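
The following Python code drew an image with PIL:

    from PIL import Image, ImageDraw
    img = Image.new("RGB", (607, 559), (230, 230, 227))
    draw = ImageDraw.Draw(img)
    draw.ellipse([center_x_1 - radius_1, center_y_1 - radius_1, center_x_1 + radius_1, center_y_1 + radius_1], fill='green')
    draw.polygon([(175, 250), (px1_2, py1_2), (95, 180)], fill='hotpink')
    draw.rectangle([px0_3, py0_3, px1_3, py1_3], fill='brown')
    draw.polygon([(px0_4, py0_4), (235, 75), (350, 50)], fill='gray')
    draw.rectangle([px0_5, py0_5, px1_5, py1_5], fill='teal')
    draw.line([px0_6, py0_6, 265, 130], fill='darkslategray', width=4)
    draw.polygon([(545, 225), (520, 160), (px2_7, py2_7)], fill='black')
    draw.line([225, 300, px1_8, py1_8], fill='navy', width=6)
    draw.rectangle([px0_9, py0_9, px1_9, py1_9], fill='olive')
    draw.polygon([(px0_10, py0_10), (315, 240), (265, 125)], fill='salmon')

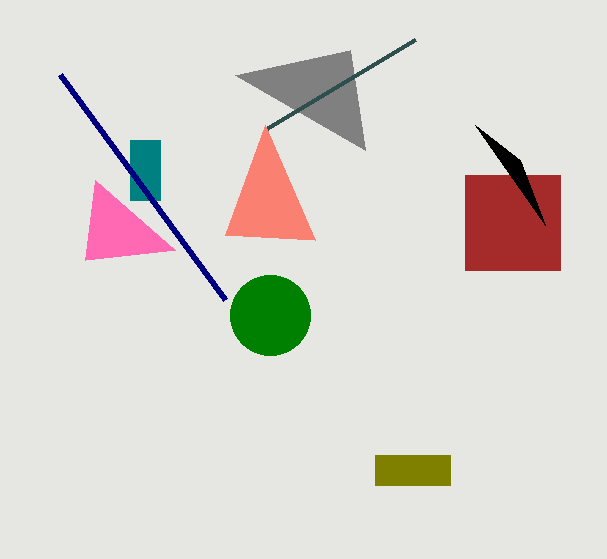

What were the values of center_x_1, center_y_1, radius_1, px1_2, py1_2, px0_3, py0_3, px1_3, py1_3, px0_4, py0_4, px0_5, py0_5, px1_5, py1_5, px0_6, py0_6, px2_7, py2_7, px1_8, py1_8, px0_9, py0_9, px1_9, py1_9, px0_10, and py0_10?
center_x_1 = 270; center_y_1 = 315; radius_1 = 40; px1_2 = 85; py1_2 = 260; px0_3 = 465; py0_3 = 175; px1_3 = 560; py1_3 = 270; px0_4 = 365; py0_4 = 150; px0_5 = 130; py0_5 = 140; px1_5 = 160; py1_5 = 200; px0_6 = 415; py0_6 = 40; px2_7 = 475; py2_7 = 125; px1_8 = 60; py1_8 = 75; px0_9 = 375; py0_9 = 455; px1_9 = 450; py1_9 = 485; px0_10 = 225; py0_10 = 235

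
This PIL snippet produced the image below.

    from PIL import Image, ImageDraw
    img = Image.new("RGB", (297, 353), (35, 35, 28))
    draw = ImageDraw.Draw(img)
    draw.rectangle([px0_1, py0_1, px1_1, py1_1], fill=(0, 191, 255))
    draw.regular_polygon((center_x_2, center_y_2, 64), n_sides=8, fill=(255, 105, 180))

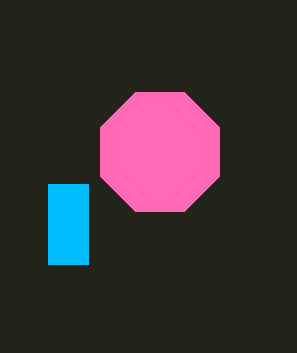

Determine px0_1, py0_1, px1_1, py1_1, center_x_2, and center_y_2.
px0_1 = 48; py0_1 = 184; px1_1 = 88; py1_1 = 264; center_x_2 = 160; center_y_2 = 152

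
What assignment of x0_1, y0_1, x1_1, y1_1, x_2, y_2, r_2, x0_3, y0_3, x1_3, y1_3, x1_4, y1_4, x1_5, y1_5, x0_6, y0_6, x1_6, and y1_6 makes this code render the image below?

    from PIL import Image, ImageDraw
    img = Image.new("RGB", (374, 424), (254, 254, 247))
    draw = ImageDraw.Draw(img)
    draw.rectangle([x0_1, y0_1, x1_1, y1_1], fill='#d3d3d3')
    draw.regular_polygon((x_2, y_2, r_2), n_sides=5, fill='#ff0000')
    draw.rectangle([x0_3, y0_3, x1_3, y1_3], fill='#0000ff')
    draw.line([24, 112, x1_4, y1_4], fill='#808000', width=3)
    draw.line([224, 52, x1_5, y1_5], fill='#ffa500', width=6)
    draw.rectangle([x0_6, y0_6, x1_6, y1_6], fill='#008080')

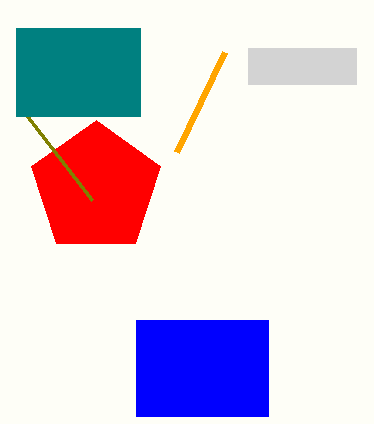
x0_1 = 248
y0_1 = 48
x1_1 = 356
y1_1 = 84
x_2 = 96
y_2 = 188
r_2 = 68
x0_3 = 136
y0_3 = 320
x1_3 = 268
y1_3 = 416
x1_4 = 92
y1_4 = 200
x1_5 = 176
y1_5 = 152
x0_6 = 16
y0_6 = 28
x1_6 = 140
y1_6 = 116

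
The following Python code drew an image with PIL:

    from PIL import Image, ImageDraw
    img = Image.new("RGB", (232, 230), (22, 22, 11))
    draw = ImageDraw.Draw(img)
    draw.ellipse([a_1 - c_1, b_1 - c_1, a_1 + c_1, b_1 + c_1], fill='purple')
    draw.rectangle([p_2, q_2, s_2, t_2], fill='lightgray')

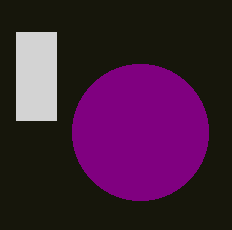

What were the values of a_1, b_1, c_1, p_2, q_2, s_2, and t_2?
a_1 = 140; b_1 = 132; c_1 = 68; p_2 = 16; q_2 = 32; s_2 = 56; t_2 = 120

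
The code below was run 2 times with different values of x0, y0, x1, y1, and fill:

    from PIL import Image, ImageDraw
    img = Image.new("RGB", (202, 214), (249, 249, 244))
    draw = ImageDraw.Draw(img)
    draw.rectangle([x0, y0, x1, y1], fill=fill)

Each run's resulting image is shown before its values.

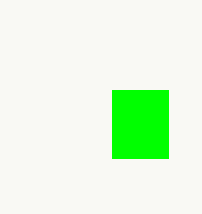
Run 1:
x0 = 112, y0 = 90, x1 = 168, y1 = 158, fill = 'lime'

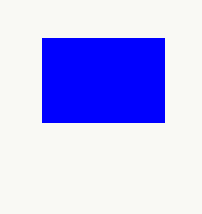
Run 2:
x0 = 42
y0 = 38
x1 = 164
y1 = 122
fill = 'blue'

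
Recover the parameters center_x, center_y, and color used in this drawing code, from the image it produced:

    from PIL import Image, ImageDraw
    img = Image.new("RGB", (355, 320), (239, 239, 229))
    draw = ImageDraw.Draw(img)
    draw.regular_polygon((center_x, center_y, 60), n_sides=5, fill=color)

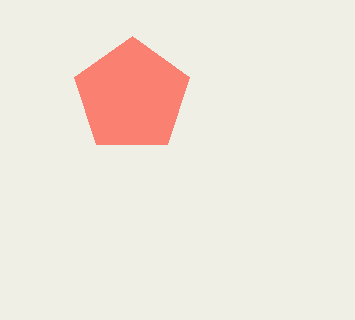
center_x = 132; center_y = 96; color = 'salmon'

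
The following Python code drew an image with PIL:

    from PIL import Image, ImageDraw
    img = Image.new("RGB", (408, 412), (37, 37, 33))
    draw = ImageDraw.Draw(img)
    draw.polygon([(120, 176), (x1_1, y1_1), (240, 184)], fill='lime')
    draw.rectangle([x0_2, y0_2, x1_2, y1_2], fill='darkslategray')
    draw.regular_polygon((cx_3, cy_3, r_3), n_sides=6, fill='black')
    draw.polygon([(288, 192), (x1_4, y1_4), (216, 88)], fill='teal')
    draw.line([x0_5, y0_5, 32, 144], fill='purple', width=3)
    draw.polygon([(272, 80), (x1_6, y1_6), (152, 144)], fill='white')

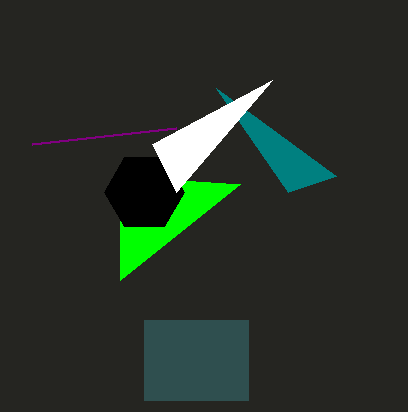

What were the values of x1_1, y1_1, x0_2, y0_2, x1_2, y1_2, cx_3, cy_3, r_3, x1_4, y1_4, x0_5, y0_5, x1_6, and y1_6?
x1_1 = 120; y1_1 = 280; x0_2 = 144; y0_2 = 320; x1_2 = 248; y1_2 = 400; cx_3 = 144; cy_3 = 192; r_3 = 40; x1_4 = 336; y1_4 = 176; x0_5 = 176; y0_5 = 128; x1_6 = 176; y1_6 = 192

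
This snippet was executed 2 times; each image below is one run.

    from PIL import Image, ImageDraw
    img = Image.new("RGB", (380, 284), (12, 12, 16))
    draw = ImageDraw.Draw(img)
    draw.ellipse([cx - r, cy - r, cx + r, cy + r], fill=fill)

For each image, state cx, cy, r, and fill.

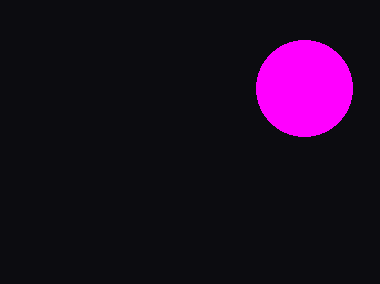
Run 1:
cx = 304; cy = 88; r = 48; fill = 'magenta'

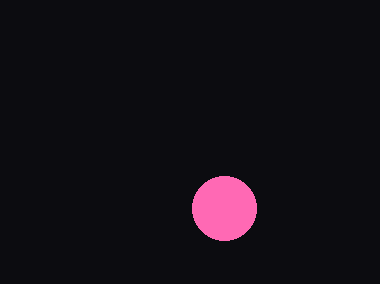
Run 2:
cx = 224
cy = 208
r = 32
fill = 'hotpink'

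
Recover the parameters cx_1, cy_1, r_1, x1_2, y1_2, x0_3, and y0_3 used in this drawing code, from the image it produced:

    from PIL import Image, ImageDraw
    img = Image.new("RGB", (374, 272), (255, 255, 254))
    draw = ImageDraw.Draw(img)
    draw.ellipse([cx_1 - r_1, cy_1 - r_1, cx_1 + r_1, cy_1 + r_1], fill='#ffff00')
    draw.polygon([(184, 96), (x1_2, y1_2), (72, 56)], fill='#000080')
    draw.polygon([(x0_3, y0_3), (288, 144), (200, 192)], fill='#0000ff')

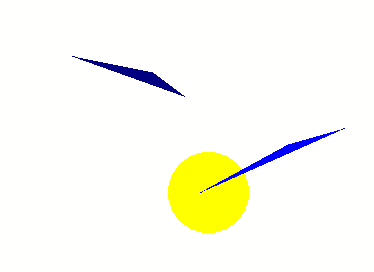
cx_1 = 208, cy_1 = 192, r_1 = 40, x1_2 = 152, y1_2 = 72, x0_3 = 344, y0_3 = 128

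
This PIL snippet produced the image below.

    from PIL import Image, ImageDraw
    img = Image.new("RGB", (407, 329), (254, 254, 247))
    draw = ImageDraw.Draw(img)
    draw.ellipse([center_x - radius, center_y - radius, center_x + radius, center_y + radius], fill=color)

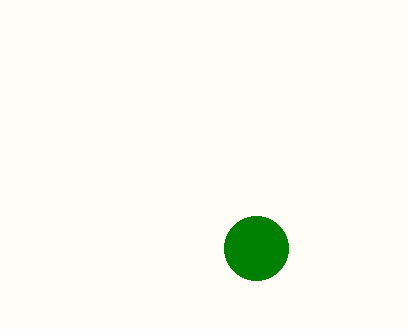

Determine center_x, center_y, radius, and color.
center_x = 256; center_y = 248; radius = 32; color = 'green'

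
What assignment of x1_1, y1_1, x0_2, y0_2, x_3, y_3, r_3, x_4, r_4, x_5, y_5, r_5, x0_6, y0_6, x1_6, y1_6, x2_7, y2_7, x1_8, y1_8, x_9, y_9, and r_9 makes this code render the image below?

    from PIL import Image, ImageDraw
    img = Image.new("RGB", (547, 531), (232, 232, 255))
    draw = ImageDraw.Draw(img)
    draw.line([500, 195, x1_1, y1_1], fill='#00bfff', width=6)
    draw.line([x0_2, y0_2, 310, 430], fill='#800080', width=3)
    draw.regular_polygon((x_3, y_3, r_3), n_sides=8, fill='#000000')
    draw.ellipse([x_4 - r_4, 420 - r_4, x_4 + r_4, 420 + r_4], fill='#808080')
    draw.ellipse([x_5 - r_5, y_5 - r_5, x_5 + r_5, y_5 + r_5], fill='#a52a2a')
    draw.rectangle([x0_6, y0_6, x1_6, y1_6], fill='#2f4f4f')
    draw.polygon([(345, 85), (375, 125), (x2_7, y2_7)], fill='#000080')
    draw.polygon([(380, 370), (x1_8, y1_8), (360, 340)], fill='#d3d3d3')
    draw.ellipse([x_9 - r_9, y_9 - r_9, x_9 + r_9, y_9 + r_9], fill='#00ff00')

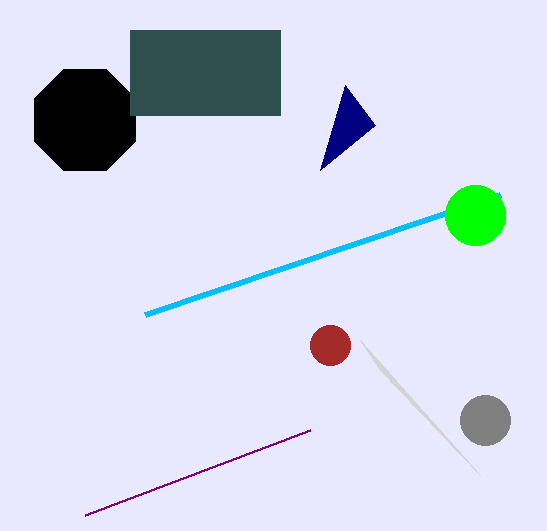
x1_1 = 145; y1_1 = 315; x0_2 = 85; y0_2 = 515; x_3 = 85; y_3 = 120; r_3 = 55; x_4 = 485; r_4 = 25; x_5 = 330; y_5 = 345; r_5 = 20; x0_6 = 130; y0_6 = 30; x1_6 = 280; y1_6 = 115; x2_7 = 320; y2_7 = 170; x1_8 = 480; y1_8 = 475; x_9 = 475; y_9 = 215; r_9 = 30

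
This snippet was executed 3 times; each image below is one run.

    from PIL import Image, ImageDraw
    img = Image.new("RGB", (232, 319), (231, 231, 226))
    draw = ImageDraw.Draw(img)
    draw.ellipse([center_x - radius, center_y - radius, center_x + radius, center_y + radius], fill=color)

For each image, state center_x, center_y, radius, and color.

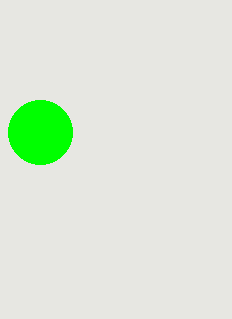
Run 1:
center_x = 40; center_y = 132; radius = 32; color = 'lime'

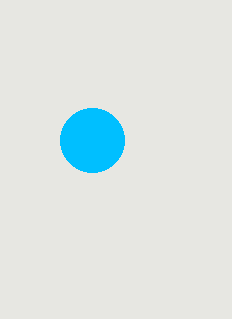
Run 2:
center_x = 92, center_y = 140, radius = 32, color = 'deepskyblue'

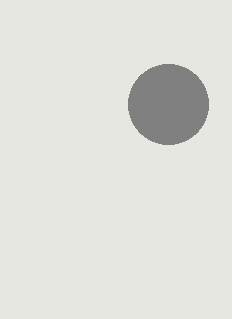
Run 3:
center_x = 168, center_y = 104, radius = 40, color = 'gray'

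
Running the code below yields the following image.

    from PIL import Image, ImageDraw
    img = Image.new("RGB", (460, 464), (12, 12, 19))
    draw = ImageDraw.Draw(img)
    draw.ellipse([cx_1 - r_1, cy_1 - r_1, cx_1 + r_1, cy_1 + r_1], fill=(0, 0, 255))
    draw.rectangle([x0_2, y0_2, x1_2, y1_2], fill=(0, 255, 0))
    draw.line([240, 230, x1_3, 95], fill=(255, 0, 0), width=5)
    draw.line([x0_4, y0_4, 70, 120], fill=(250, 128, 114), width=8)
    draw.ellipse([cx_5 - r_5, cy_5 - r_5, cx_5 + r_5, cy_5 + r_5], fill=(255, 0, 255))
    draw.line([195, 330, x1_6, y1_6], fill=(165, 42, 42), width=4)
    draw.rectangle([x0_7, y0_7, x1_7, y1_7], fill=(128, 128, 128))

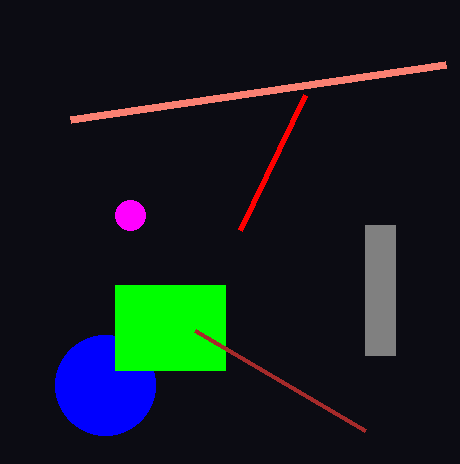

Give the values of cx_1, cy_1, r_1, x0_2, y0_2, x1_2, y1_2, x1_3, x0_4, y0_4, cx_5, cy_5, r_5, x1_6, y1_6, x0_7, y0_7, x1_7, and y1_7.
cx_1 = 105, cy_1 = 385, r_1 = 50, x0_2 = 115, y0_2 = 285, x1_2 = 225, y1_2 = 370, x1_3 = 305, x0_4 = 445, y0_4 = 65, cx_5 = 130, cy_5 = 215, r_5 = 15, x1_6 = 365, y1_6 = 430, x0_7 = 365, y0_7 = 225, x1_7 = 395, y1_7 = 355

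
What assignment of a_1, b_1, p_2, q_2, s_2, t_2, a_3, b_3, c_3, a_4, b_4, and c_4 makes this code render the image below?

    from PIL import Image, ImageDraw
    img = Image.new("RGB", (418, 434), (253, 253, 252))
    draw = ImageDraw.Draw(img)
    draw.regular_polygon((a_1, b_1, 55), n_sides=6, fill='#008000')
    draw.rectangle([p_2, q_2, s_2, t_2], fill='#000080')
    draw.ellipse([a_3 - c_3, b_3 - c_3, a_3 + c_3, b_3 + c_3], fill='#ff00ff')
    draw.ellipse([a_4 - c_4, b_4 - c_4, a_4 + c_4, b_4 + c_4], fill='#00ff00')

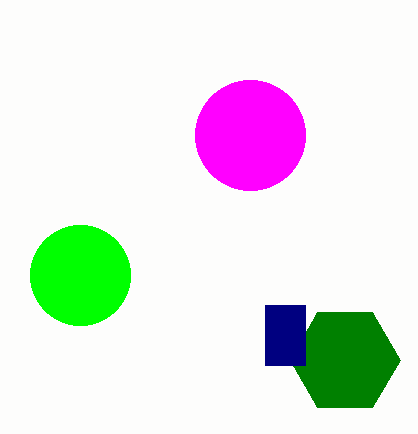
a_1 = 345; b_1 = 360; p_2 = 265; q_2 = 305; s_2 = 305; t_2 = 365; a_3 = 250; b_3 = 135; c_3 = 55; a_4 = 80; b_4 = 275; c_4 = 50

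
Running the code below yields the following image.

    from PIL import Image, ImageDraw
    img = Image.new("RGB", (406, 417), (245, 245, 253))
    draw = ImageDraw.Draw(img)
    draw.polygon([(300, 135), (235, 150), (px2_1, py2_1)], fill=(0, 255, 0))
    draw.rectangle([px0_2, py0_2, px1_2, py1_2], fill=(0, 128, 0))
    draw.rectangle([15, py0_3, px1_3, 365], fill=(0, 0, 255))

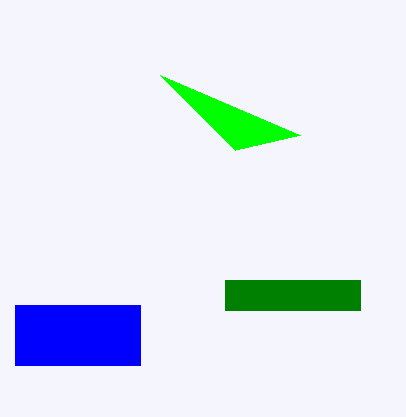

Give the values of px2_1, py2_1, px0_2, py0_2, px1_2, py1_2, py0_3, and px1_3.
px2_1 = 160, py2_1 = 75, px0_2 = 225, py0_2 = 280, px1_2 = 360, py1_2 = 310, py0_3 = 305, px1_3 = 140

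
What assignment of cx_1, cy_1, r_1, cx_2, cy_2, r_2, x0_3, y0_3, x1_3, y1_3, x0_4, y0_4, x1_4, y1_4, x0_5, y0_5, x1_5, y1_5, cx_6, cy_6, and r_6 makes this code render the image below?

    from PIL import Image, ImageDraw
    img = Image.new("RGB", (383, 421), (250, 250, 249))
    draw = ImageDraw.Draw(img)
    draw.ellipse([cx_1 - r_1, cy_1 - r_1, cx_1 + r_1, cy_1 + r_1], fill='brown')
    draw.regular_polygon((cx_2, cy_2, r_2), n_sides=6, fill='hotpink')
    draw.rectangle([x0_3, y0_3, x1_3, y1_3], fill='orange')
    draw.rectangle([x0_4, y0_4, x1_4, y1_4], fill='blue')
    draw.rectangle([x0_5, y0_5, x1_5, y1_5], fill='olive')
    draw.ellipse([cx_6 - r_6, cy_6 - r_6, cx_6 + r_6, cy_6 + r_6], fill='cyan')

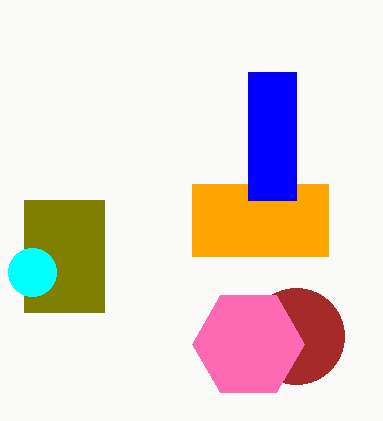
cx_1 = 296
cy_1 = 336
r_1 = 48
cx_2 = 248
cy_2 = 344
r_2 = 56
x0_3 = 192
y0_3 = 184
x1_3 = 328
y1_3 = 256
x0_4 = 248
y0_4 = 72
x1_4 = 296
y1_4 = 200
x0_5 = 24
y0_5 = 200
x1_5 = 104
y1_5 = 312
cx_6 = 32
cy_6 = 272
r_6 = 24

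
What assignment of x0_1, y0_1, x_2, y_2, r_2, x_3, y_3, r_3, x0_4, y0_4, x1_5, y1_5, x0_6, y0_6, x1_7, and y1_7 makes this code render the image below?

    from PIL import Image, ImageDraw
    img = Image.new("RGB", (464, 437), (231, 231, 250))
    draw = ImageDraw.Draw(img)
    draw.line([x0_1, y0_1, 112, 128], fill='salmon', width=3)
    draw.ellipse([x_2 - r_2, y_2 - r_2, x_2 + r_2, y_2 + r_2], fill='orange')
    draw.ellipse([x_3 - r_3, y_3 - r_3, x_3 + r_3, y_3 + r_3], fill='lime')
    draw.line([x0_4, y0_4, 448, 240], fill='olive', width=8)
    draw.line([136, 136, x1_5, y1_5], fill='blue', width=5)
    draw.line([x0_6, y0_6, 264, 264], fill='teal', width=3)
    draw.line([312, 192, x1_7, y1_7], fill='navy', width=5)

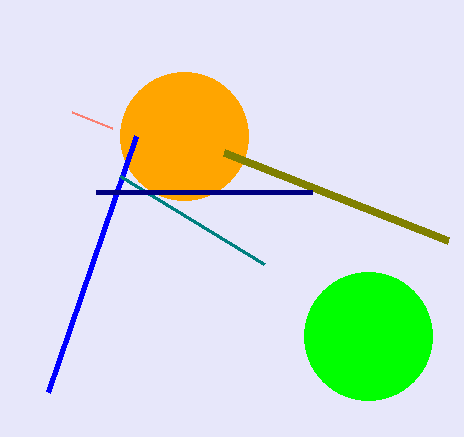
x0_1 = 72; y0_1 = 112; x_2 = 184; y_2 = 136; r_2 = 64; x_3 = 368; y_3 = 336; r_3 = 64; x0_4 = 224; y0_4 = 152; x1_5 = 48; y1_5 = 392; x0_6 = 120; y0_6 = 176; x1_7 = 96; y1_7 = 192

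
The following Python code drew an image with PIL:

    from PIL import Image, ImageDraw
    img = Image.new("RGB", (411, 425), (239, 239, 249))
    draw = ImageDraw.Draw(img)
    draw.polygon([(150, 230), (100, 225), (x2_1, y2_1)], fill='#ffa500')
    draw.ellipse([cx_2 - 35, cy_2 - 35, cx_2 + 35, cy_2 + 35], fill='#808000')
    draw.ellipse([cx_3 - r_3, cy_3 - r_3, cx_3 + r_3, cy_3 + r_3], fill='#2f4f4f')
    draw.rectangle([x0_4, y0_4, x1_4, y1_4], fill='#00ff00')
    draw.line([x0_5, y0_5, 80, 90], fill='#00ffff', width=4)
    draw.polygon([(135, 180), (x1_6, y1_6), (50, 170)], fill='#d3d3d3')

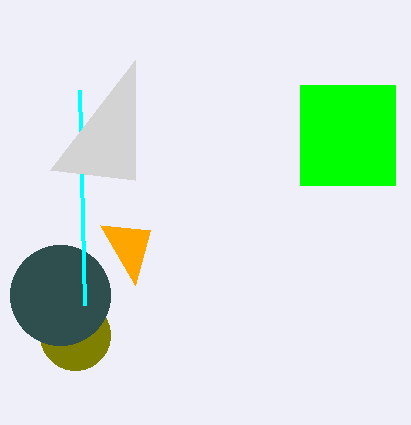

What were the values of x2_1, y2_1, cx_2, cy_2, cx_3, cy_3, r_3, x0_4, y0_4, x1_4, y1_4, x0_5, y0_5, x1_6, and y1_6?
x2_1 = 135, y2_1 = 285, cx_2 = 75, cy_2 = 335, cx_3 = 60, cy_3 = 295, r_3 = 50, x0_4 = 300, y0_4 = 85, x1_4 = 395, y1_4 = 185, x0_5 = 85, y0_5 = 305, x1_6 = 135, y1_6 = 60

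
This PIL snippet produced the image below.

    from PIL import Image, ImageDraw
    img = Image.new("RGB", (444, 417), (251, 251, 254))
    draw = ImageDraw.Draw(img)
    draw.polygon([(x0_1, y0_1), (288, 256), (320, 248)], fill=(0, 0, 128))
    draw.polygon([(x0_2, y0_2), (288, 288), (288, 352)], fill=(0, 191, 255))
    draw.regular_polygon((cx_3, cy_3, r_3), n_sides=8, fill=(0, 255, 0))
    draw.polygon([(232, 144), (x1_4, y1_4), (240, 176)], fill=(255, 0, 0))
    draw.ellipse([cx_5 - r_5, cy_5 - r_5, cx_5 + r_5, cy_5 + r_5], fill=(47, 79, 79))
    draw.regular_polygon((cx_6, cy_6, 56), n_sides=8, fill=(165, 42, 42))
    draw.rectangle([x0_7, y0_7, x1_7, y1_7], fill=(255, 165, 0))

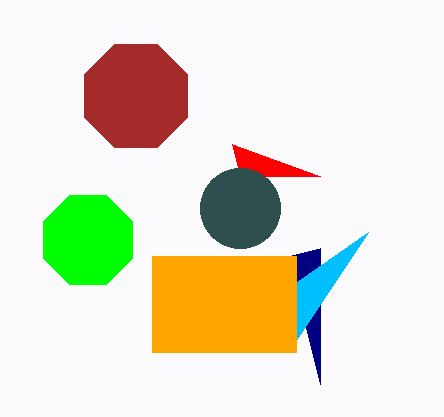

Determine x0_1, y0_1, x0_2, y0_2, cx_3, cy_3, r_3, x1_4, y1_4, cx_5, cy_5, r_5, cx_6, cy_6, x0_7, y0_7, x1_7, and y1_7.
x0_1 = 320
y0_1 = 384
x0_2 = 368
y0_2 = 232
cx_3 = 88
cy_3 = 240
r_3 = 48
x1_4 = 320
y1_4 = 176
cx_5 = 240
cy_5 = 208
r_5 = 40
cx_6 = 136
cy_6 = 96
x0_7 = 152
y0_7 = 256
x1_7 = 296
y1_7 = 352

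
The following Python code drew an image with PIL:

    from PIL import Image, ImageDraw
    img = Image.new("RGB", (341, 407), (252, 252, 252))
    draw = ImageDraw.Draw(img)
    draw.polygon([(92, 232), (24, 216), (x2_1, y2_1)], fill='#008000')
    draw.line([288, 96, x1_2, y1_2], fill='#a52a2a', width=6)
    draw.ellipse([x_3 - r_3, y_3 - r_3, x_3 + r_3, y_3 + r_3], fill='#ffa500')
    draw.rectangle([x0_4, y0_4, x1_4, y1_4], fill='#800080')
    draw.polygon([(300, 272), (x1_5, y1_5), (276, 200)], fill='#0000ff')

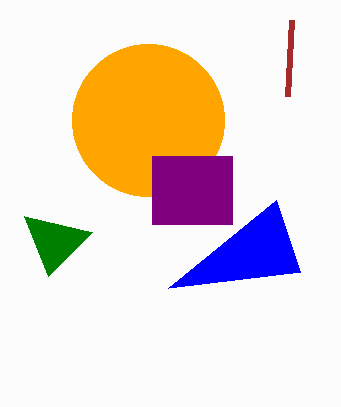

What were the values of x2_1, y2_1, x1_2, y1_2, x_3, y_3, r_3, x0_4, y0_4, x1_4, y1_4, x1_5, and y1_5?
x2_1 = 48, y2_1 = 276, x1_2 = 292, y1_2 = 20, x_3 = 148, y_3 = 120, r_3 = 76, x0_4 = 152, y0_4 = 156, x1_4 = 232, y1_4 = 224, x1_5 = 168, y1_5 = 288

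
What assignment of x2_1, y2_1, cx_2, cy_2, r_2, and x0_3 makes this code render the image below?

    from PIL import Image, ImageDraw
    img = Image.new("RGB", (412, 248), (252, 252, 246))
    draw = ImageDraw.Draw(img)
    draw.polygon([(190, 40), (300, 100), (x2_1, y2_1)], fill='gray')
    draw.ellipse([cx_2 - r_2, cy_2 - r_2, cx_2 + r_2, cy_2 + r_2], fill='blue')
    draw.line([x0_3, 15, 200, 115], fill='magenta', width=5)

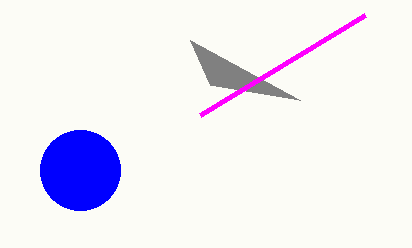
x2_1 = 210, y2_1 = 85, cx_2 = 80, cy_2 = 170, r_2 = 40, x0_3 = 365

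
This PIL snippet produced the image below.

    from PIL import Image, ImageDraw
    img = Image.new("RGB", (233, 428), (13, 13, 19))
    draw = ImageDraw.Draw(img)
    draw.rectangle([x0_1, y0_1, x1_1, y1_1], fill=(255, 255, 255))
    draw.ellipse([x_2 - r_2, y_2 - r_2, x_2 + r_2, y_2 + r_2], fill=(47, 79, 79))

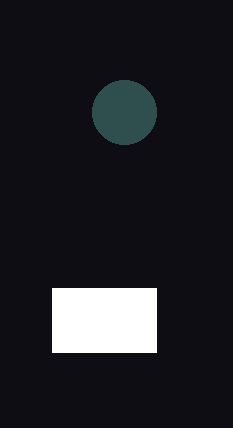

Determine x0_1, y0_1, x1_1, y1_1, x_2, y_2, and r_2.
x0_1 = 52
y0_1 = 288
x1_1 = 156
y1_1 = 352
x_2 = 124
y_2 = 112
r_2 = 32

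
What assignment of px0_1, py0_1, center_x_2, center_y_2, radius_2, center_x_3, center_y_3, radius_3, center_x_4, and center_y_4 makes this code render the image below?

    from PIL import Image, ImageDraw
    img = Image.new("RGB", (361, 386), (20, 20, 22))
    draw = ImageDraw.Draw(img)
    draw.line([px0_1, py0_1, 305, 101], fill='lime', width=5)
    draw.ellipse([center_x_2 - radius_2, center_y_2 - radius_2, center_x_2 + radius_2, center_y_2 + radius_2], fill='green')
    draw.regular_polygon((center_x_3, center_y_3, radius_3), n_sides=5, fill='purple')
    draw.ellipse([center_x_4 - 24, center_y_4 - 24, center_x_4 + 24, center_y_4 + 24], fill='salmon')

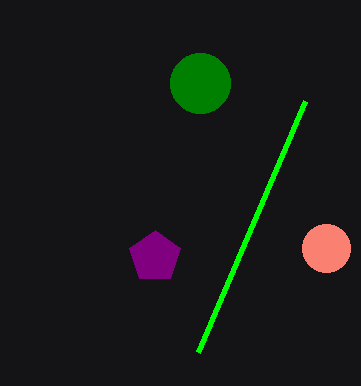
px0_1 = 198, py0_1 = 352, center_x_2 = 200, center_y_2 = 83, radius_2 = 30, center_x_3 = 155, center_y_3 = 257, radius_3 = 27, center_x_4 = 326, center_y_4 = 248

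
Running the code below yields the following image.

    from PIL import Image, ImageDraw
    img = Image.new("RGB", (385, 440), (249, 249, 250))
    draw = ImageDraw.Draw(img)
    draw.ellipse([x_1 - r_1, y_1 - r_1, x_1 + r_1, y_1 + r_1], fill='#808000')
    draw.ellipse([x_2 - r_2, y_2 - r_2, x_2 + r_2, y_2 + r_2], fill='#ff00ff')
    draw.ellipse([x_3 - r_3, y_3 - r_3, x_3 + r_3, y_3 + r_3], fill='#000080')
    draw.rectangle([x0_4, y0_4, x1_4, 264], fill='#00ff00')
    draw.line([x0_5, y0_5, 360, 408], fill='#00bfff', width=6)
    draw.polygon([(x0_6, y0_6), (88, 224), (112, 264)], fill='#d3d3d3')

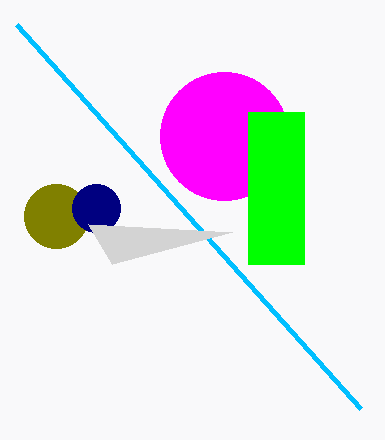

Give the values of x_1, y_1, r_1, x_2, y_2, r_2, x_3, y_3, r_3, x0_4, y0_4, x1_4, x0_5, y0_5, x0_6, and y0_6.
x_1 = 56, y_1 = 216, r_1 = 32, x_2 = 224, y_2 = 136, r_2 = 64, x_3 = 96, y_3 = 208, r_3 = 24, x0_4 = 248, y0_4 = 112, x1_4 = 304, x0_5 = 16, y0_5 = 24, x0_6 = 232, y0_6 = 232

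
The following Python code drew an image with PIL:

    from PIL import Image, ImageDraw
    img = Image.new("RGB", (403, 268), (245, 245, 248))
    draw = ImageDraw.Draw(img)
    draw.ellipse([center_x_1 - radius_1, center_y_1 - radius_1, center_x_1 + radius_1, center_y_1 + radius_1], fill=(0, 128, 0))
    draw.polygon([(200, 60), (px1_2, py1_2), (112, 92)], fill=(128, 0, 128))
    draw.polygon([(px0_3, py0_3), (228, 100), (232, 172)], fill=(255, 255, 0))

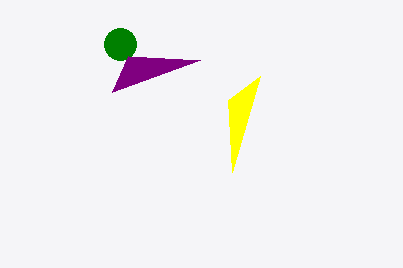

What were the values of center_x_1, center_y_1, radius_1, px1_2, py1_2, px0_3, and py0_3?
center_x_1 = 120; center_y_1 = 44; radius_1 = 16; px1_2 = 128; py1_2 = 56; px0_3 = 260; py0_3 = 76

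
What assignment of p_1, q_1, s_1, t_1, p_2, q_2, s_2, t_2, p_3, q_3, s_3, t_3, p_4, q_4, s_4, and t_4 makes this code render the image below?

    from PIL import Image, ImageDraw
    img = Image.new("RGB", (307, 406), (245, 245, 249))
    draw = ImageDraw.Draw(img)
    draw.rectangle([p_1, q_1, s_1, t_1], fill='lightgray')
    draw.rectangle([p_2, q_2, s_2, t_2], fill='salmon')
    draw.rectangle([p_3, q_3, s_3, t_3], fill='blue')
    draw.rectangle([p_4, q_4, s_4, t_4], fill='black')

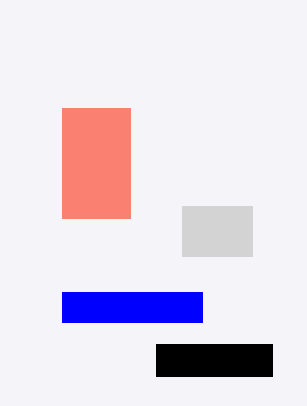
p_1 = 182, q_1 = 206, s_1 = 252, t_1 = 256, p_2 = 62, q_2 = 108, s_2 = 130, t_2 = 218, p_3 = 62, q_3 = 292, s_3 = 202, t_3 = 322, p_4 = 156, q_4 = 344, s_4 = 272, t_4 = 376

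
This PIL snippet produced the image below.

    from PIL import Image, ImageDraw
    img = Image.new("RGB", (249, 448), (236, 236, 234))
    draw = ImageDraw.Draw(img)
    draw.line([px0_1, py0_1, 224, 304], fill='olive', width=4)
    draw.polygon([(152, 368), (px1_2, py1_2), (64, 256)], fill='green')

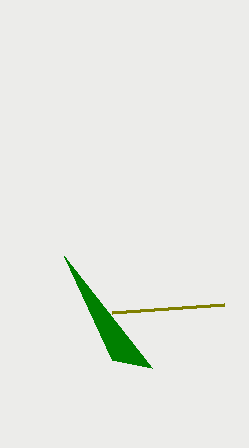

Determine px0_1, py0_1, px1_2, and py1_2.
px0_1 = 112; py0_1 = 312; px1_2 = 112; py1_2 = 360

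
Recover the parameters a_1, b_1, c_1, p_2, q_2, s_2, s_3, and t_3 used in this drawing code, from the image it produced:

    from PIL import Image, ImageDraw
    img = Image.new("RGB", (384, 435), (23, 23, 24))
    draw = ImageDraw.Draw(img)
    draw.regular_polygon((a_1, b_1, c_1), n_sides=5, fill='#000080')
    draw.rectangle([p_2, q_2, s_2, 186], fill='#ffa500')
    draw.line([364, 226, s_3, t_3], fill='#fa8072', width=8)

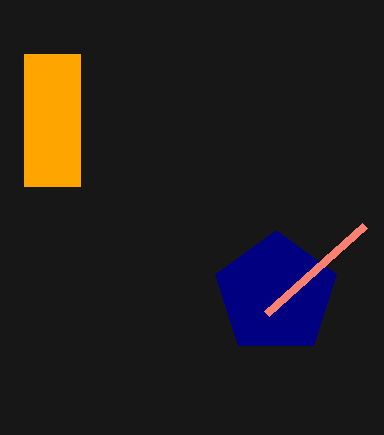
a_1 = 276; b_1 = 294; c_1 = 64; p_2 = 24; q_2 = 54; s_2 = 80; s_3 = 266; t_3 = 314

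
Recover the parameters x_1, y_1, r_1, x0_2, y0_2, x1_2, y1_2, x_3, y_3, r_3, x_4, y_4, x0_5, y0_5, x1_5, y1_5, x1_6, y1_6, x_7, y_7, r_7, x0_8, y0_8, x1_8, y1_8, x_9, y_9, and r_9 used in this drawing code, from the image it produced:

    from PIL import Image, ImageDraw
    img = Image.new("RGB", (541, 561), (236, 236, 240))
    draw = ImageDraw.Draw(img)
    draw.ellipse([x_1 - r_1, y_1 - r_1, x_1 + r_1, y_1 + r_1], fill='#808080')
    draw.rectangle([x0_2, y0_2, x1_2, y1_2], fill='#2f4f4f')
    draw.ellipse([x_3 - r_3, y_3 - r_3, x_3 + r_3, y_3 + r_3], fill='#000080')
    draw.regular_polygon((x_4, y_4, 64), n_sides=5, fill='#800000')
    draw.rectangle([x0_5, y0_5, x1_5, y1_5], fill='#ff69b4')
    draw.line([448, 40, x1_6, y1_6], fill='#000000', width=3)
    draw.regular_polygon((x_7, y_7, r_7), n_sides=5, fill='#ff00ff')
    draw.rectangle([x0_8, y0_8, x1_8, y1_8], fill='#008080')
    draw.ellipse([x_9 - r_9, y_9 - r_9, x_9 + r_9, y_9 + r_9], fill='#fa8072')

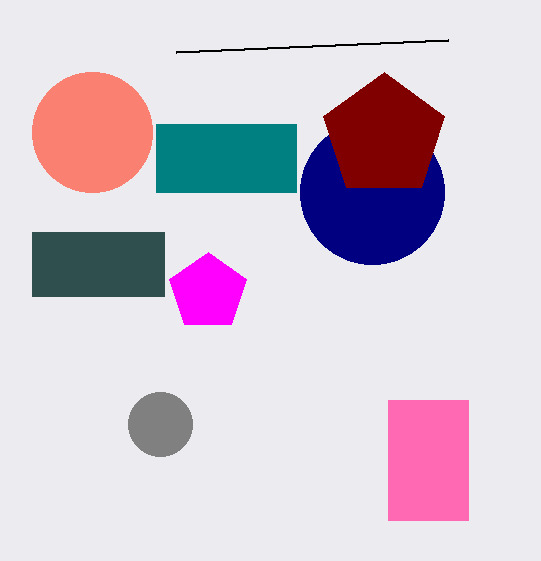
x_1 = 160; y_1 = 424; r_1 = 32; x0_2 = 32; y0_2 = 232; x1_2 = 164; y1_2 = 296; x_3 = 372; y_3 = 192; r_3 = 72; x_4 = 384; y_4 = 136; x0_5 = 388; y0_5 = 400; x1_5 = 468; y1_5 = 520; x1_6 = 176; y1_6 = 52; x_7 = 208; y_7 = 292; r_7 = 40; x0_8 = 156; y0_8 = 124; x1_8 = 296; y1_8 = 192; x_9 = 92; y_9 = 132; r_9 = 60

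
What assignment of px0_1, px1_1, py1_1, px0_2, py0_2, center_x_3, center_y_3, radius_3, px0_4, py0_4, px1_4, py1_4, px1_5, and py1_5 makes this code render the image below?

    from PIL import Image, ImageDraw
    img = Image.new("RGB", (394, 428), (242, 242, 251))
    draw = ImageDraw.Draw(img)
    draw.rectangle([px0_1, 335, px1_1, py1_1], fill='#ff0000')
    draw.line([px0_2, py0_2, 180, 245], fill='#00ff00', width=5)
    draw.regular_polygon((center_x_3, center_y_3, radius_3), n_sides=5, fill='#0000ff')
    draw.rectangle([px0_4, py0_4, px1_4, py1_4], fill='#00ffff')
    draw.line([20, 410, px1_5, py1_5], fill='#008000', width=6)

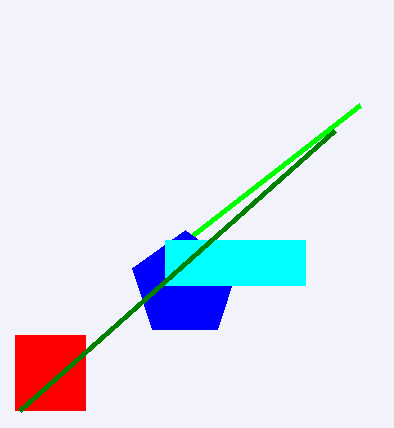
px0_1 = 15
px1_1 = 85
py1_1 = 410
px0_2 = 360
py0_2 = 105
center_x_3 = 185
center_y_3 = 285
radius_3 = 55
px0_4 = 165
py0_4 = 240
px1_4 = 305
py1_4 = 285
px1_5 = 335
py1_5 = 130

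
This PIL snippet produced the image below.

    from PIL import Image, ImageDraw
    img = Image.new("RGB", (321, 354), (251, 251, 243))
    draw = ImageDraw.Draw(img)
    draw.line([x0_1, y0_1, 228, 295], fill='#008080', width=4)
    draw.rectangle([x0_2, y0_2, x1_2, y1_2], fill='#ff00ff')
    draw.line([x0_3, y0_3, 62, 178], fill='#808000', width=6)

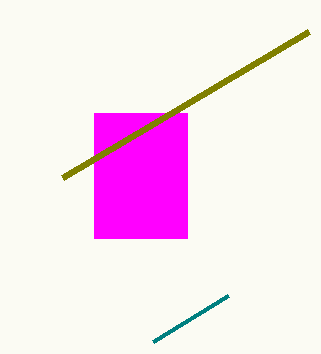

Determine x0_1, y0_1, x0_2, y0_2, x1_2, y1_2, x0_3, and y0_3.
x0_1 = 153
y0_1 = 341
x0_2 = 94
y0_2 = 113
x1_2 = 187
y1_2 = 238
x0_3 = 308
y0_3 = 32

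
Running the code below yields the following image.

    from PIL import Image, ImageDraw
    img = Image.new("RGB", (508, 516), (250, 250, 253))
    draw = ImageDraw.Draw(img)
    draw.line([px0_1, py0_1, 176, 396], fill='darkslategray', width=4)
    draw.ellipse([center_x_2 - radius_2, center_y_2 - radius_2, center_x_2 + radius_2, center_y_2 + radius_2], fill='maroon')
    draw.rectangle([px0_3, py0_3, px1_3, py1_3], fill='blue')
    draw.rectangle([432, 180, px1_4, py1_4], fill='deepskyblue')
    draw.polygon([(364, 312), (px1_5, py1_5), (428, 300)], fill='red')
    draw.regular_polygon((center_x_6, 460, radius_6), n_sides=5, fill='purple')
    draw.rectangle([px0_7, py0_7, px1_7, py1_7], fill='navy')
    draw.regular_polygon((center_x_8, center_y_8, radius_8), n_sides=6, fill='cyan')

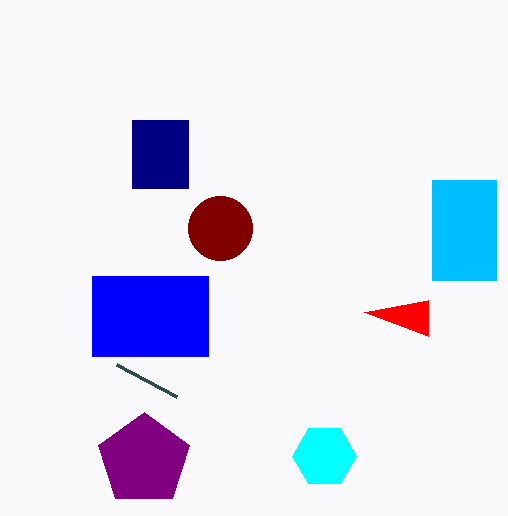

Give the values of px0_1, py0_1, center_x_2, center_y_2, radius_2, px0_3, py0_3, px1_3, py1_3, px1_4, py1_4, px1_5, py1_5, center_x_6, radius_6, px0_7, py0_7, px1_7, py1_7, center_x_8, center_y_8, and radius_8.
px0_1 = 116, py0_1 = 364, center_x_2 = 220, center_y_2 = 228, radius_2 = 32, px0_3 = 92, py0_3 = 276, px1_3 = 208, py1_3 = 356, px1_4 = 496, py1_4 = 280, px1_5 = 428, py1_5 = 336, center_x_6 = 144, radius_6 = 48, px0_7 = 132, py0_7 = 120, px1_7 = 188, py1_7 = 188, center_x_8 = 324, center_y_8 = 456, radius_8 = 32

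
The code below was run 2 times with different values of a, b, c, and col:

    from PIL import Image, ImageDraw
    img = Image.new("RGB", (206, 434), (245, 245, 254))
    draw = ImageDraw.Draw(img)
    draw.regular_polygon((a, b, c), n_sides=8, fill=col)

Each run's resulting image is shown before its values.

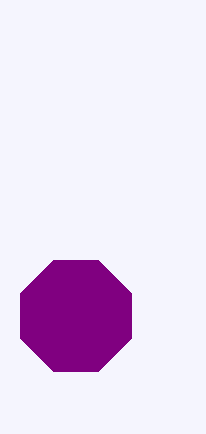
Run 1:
a = 76; b = 316; c = 60; col = 'purple'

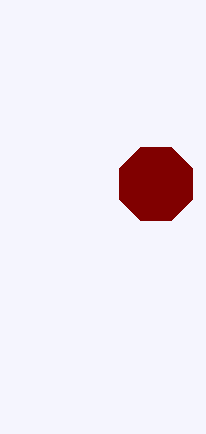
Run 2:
a = 156; b = 184; c = 40; col = 'maroon'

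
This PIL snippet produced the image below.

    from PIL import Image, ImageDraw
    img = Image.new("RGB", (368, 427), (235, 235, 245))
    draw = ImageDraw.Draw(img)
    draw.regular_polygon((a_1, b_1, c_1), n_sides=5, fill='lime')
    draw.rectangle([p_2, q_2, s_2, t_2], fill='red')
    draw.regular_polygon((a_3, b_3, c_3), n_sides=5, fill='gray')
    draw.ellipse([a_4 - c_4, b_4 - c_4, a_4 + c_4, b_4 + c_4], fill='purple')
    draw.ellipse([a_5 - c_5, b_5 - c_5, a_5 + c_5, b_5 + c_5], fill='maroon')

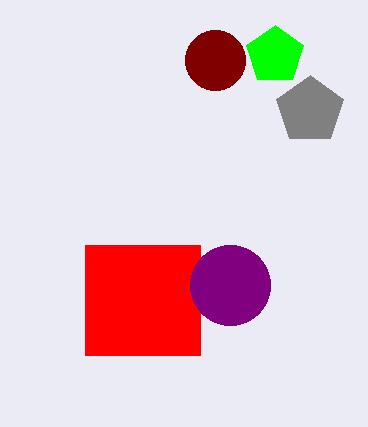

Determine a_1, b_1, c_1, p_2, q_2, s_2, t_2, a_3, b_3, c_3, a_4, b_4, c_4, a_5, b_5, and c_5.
a_1 = 275; b_1 = 55; c_1 = 30; p_2 = 85; q_2 = 245; s_2 = 200; t_2 = 355; a_3 = 310; b_3 = 110; c_3 = 35; a_4 = 230; b_4 = 285; c_4 = 40; a_5 = 215; b_5 = 60; c_5 = 30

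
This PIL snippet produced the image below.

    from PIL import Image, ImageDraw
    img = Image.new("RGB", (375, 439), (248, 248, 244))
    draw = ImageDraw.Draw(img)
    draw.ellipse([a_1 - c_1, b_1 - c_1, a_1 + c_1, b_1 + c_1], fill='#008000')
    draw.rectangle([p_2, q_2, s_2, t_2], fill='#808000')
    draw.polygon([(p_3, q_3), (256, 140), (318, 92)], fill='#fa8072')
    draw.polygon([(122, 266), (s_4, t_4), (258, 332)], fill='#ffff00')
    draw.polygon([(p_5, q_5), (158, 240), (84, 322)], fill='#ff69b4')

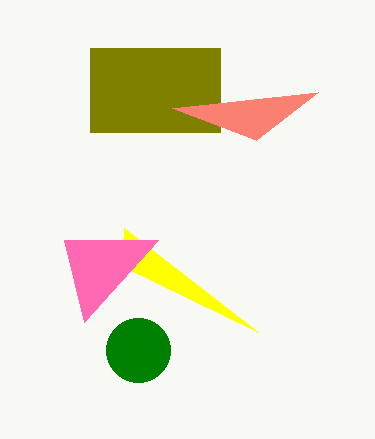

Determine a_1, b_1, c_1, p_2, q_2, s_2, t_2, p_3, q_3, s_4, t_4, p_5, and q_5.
a_1 = 138; b_1 = 350; c_1 = 32; p_2 = 90; q_2 = 48; s_2 = 220; t_2 = 132; p_3 = 172; q_3 = 108; s_4 = 124; t_4 = 228; p_5 = 64; q_5 = 240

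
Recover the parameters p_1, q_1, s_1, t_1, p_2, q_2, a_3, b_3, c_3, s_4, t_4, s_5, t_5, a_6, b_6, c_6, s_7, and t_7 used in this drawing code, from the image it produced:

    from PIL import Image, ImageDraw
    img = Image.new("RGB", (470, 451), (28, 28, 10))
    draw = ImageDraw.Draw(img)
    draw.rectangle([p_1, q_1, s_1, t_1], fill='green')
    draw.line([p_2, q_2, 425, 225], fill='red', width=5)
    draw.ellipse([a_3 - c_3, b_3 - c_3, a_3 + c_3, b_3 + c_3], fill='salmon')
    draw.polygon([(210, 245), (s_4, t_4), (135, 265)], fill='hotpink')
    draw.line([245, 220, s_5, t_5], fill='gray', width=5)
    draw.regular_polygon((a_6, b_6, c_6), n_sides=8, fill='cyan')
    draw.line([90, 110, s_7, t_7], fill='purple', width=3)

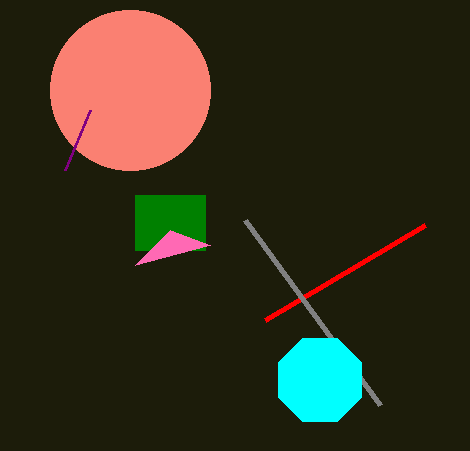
p_1 = 135, q_1 = 195, s_1 = 205, t_1 = 250, p_2 = 265, q_2 = 320, a_3 = 130, b_3 = 90, c_3 = 80, s_4 = 170, t_4 = 230, s_5 = 380, t_5 = 405, a_6 = 320, b_6 = 380, c_6 = 45, s_7 = 65, t_7 = 170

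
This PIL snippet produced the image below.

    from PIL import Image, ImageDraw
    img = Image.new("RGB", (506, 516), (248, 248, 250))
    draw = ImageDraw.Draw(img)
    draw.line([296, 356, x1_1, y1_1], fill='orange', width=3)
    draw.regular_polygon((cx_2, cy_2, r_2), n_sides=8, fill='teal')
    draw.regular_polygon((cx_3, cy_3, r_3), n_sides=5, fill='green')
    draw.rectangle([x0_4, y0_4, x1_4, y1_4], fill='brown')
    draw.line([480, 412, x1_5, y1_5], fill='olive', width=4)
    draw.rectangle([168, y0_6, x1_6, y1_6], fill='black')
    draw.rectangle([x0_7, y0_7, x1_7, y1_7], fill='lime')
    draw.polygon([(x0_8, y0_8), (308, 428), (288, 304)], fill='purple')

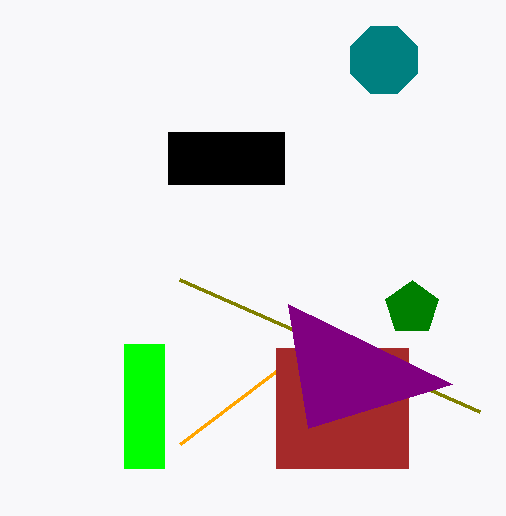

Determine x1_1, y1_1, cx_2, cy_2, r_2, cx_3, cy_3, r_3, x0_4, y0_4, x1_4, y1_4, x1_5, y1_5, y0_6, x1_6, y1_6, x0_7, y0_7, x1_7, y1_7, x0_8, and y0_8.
x1_1 = 180; y1_1 = 444; cx_2 = 384; cy_2 = 60; r_2 = 36; cx_3 = 412; cy_3 = 308; r_3 = 28; x0_4 = 276; y0_4 = 348; x1_4 = 408; y1_4 = 468; x1_5 = 180; y1_5 = 280; y0_6 = 132; x1_6 = 284; y1_6 = 184; x0_7 = 124; y0_7 = 344; x1_7 = 164; y1_7 = 468; x0_8 = 452; y0_8 = 384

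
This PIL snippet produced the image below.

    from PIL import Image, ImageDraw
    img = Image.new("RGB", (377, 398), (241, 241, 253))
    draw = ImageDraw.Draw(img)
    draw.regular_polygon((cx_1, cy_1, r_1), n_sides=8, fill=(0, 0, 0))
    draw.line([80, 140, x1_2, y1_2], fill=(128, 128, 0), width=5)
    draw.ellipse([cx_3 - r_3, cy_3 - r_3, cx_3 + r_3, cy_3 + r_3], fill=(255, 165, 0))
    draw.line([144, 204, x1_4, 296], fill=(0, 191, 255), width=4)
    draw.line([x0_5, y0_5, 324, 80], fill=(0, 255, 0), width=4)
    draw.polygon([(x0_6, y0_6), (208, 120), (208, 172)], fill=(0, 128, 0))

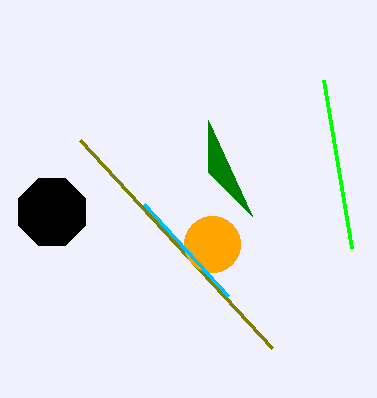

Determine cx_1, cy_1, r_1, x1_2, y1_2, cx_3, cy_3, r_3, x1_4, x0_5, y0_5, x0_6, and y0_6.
cx_1 = 52
cy_1 = 212
r_1 = 36
x1_2 = 272
y1_2 = 348
cx_3 = 212
cy_3 = 244
r_3 = 28
x1_4 = 228
x0_5 = 352
y0_5 = 248
x0_6 = 252
y0_6 = 216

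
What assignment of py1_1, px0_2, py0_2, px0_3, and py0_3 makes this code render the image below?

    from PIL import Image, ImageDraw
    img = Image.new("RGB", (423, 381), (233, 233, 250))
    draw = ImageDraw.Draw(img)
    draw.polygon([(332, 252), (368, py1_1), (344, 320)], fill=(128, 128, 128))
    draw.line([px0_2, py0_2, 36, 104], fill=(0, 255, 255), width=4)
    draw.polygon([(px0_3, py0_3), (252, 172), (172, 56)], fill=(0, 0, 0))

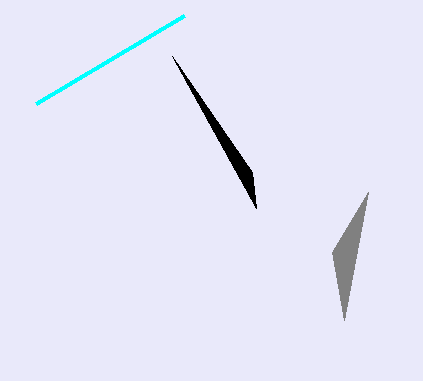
py1_1 = 192; px0_2 = 184; py0_2 = 16; px0_3 = 256; py0_3 = 208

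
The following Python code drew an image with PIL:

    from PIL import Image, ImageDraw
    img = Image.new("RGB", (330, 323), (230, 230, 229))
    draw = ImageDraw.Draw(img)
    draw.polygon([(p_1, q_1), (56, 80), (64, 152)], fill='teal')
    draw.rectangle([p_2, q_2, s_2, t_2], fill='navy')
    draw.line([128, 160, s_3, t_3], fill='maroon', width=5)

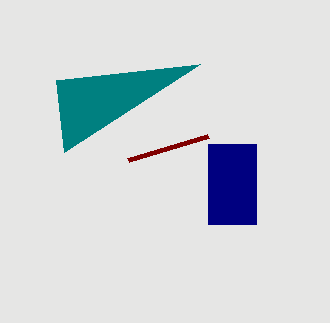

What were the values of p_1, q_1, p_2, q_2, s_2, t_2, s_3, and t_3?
p_1 = 200; q_1 = 64; p_2 = 208; q_2 = 144; s_2 = 256; t_2 = 224; s_3 = 208; t_3 = 136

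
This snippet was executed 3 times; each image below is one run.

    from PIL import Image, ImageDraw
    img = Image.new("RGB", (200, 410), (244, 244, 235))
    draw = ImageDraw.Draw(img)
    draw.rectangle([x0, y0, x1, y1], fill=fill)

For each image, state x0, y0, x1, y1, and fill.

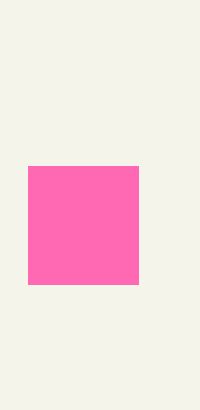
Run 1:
x0 = 28, y0 = 166, x1 = 138, y1 = 284, fill = 'hotpink'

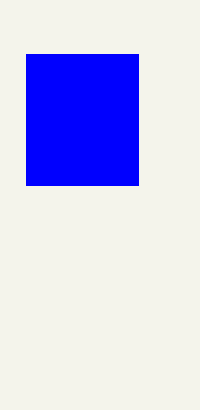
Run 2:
x0 = 26
y0 = 54
x1 = 138
y1 = 185
fill = 'blue'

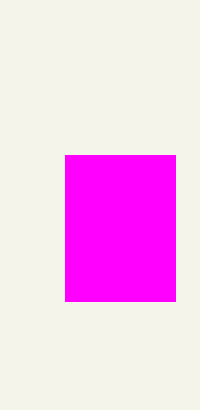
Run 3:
x0 = 65
y0 = 155
x1 = 175
y1 = 301
fill = 'magenta'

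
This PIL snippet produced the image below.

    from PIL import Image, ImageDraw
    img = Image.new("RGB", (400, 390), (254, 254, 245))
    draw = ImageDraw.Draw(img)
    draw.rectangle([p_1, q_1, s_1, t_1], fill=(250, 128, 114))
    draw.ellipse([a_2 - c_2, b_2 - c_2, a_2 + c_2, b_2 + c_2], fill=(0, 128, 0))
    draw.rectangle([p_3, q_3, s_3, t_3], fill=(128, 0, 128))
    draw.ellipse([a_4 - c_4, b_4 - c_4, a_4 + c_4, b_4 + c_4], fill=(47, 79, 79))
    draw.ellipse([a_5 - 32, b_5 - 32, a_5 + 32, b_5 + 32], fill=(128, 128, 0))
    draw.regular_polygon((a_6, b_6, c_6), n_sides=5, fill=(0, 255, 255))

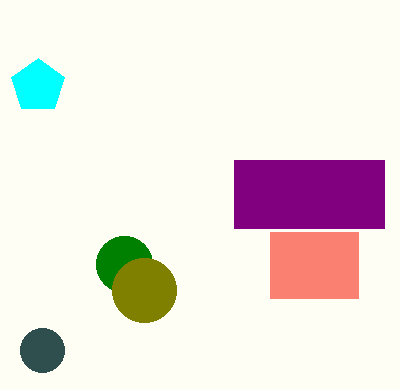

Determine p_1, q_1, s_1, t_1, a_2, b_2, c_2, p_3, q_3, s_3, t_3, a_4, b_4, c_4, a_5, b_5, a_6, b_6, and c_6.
p_1 = 270; q_1 = 232; s_1 = 358; t_1 = 298; a_2 = 124; b_2 = 264; c_2 = 28; p_3 = 234; q_3 = 160; s_3 = 384; t_3 = 228; a_4 = 42; b_4 = 350; c_4 = 22; a_5 = 144; b_5 = 290; a_6 = 38; b_6 = 86; c_6 = 28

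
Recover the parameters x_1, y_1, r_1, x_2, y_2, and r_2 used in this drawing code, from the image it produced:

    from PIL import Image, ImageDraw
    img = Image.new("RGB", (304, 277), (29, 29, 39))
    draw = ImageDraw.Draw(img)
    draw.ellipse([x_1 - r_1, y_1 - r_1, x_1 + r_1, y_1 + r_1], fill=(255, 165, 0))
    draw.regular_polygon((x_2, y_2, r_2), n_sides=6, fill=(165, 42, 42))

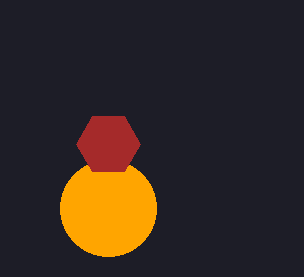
x_1 = 108; y_1 = 208; r_1 = 48; x_2 = 108; y_2 = 144; r_2 = 32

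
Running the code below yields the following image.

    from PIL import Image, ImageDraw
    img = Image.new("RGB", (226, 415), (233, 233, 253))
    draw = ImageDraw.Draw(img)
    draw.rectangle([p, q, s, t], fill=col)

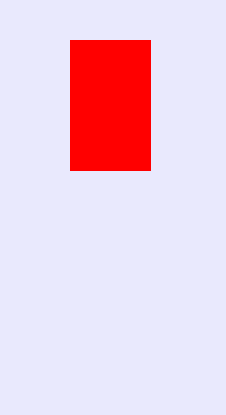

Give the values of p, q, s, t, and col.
p = 70, q = 40, s = 150, t = 170, col = 'red'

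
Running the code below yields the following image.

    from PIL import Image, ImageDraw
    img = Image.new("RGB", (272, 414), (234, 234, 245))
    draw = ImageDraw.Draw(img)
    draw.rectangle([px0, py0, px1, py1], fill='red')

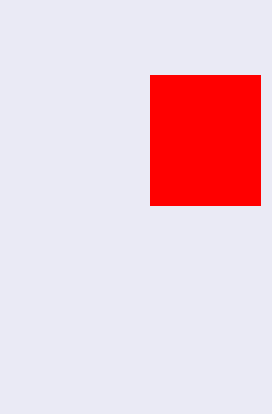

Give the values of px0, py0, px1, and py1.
px0 = 150
py0 = 75
px1 = 260
py1 = 205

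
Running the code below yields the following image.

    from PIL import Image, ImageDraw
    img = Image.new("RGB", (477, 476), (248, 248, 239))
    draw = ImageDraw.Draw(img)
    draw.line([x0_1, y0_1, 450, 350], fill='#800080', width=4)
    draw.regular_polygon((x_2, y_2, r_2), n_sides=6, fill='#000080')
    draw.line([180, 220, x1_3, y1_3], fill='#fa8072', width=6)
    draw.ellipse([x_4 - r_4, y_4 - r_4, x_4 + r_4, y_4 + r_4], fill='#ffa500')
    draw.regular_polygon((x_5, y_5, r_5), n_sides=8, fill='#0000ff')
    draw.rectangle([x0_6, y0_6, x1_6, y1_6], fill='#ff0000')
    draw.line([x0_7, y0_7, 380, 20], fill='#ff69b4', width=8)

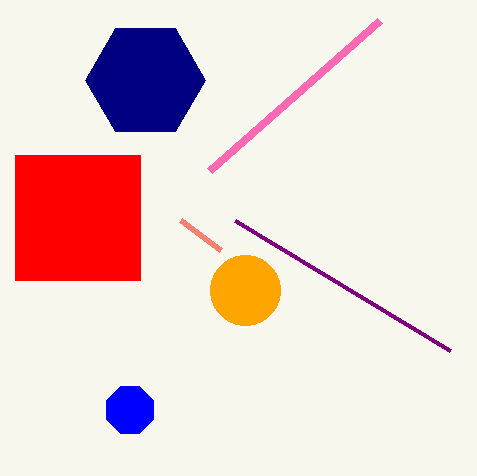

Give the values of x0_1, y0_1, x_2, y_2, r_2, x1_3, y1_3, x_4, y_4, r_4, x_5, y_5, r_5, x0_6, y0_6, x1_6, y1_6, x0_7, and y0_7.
x0_1 = 235, y0_1 = 220, x_2 = 145, y_2 = 80, r_2 = 60, x1_3 = 220, y1_3 = 250, x_4 = 245, y_4 = 290, r_4 = 35, x_5 = 130, y_5 = 410, r_5 = 25, x0_6 = 15, y0_6 = 155, x1_6 = 140, y1_6 = 280, x0_7 = 210, y0_7 = 170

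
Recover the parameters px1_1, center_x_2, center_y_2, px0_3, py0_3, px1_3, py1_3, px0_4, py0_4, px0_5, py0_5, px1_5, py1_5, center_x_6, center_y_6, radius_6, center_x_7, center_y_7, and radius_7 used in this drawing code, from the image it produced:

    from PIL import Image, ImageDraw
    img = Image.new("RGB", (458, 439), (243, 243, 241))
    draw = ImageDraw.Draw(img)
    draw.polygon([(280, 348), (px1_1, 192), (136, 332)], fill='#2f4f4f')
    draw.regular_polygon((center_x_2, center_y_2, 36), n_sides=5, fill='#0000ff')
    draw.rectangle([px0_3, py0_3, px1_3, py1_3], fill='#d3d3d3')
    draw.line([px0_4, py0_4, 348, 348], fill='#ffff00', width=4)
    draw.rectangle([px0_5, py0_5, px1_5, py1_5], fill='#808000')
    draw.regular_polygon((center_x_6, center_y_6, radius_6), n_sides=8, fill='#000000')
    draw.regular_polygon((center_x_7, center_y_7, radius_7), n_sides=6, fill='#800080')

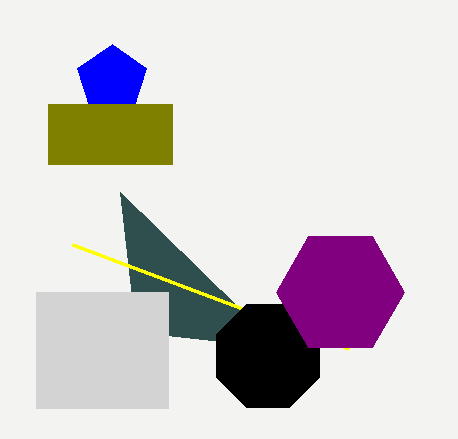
px1_1 = 120, center_x_2 = 112, center_y_2 = 80, px0_3 = 36, py0_3 = 292, px1_3 = 168, py1_3 = 408, px0_4 = 72, py0_4 = 244, px0_5 = 48, py0_5 = 104, px1_5 = 172, py1_5 = 164, center_x_6 = 268, center_y_6 = 356, radius_6 = 56, center_x_7 = 340, center_y_7 = 292, radius_7 = 64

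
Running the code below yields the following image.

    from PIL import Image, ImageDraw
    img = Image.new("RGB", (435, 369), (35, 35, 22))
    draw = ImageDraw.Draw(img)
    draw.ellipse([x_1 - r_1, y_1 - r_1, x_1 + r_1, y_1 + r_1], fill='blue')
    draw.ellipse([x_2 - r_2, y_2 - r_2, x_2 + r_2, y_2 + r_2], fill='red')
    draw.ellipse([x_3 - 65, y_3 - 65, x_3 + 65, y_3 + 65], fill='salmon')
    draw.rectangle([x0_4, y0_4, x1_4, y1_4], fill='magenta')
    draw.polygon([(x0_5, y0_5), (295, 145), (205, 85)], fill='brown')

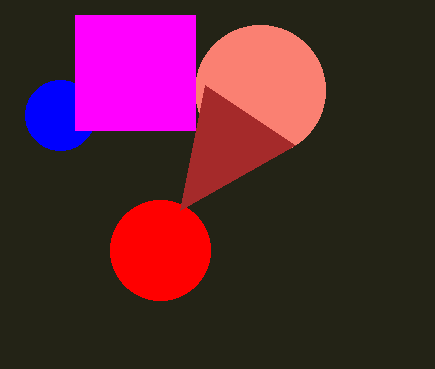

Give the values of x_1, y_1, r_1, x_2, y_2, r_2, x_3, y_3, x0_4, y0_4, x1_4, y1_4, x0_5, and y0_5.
x_1 = 60; y_1 = 115; r_1 = 35; x_2 = 160; y_2 = 250; r_2 = 50; x_3 = 260; y_3 = 90; x0_4 = 75; y0_4 = 15; x1_4 = 195; y1_4 = 130; x0_5 = 180; y0_5 = 210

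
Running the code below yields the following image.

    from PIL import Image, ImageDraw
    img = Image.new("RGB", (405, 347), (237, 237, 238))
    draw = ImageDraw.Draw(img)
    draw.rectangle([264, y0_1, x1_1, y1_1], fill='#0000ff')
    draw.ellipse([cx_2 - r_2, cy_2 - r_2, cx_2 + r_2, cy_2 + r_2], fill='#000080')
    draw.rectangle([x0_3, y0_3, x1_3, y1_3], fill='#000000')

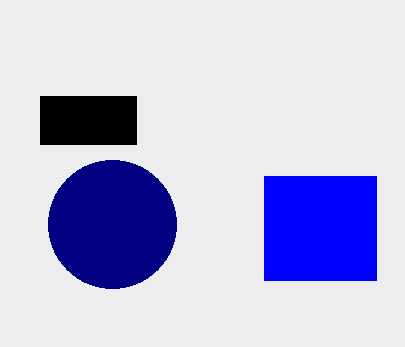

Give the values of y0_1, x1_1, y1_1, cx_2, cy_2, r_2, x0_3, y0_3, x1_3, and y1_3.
y0_1 = 176; x1_1 = 376; y1_1 = 280; cx_2 = 112; cy_2 = 224; r_2 = 64; x0_3 = 40; y0_3 = 96; x1_3 = 136; y1_3 = 144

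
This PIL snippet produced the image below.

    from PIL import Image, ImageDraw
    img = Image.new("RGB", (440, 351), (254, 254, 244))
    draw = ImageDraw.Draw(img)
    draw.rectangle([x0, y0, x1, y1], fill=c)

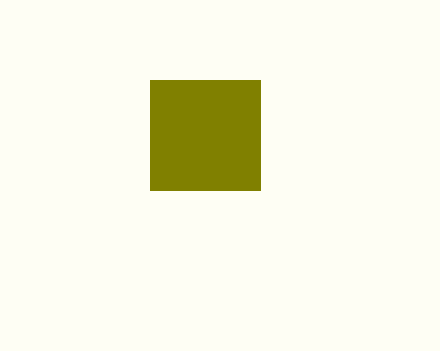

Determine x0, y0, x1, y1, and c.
x0 = 150, y0 = 80, x1 = 260, y1 = 190, c = 'olive'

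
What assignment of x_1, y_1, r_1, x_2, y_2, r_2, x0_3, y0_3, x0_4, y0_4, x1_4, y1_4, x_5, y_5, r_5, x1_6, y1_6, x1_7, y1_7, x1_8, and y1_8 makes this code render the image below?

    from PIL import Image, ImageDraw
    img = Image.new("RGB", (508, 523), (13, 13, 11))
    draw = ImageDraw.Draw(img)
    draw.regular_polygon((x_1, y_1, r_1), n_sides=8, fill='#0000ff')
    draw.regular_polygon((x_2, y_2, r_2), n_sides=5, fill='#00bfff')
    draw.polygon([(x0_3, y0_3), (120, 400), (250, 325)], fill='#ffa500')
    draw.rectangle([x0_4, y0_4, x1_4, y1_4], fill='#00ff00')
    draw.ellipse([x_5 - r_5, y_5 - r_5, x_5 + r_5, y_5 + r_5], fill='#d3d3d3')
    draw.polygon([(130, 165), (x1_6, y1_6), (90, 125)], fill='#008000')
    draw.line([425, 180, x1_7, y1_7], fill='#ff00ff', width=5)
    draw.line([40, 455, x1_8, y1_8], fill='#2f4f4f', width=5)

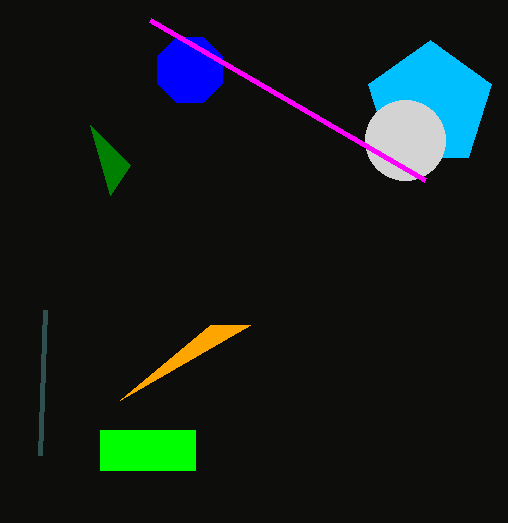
x_1 = 190, y_1 = 70, r_1 = 35, x_2 = 430, y_2 = 105, r_2 = 65, x0_3 = 210, y0_3 = 325, x0_4 = 100, y0_4 = 430, x1_4 = 195, y1_4 = 470, x_5 = 405, y_5 = 140, r_5 = 40, x1_6 = 110, y1_6 = 195, x1_7 = 150, y1_7 = 20, x1_8 = 45, y1_8 = 310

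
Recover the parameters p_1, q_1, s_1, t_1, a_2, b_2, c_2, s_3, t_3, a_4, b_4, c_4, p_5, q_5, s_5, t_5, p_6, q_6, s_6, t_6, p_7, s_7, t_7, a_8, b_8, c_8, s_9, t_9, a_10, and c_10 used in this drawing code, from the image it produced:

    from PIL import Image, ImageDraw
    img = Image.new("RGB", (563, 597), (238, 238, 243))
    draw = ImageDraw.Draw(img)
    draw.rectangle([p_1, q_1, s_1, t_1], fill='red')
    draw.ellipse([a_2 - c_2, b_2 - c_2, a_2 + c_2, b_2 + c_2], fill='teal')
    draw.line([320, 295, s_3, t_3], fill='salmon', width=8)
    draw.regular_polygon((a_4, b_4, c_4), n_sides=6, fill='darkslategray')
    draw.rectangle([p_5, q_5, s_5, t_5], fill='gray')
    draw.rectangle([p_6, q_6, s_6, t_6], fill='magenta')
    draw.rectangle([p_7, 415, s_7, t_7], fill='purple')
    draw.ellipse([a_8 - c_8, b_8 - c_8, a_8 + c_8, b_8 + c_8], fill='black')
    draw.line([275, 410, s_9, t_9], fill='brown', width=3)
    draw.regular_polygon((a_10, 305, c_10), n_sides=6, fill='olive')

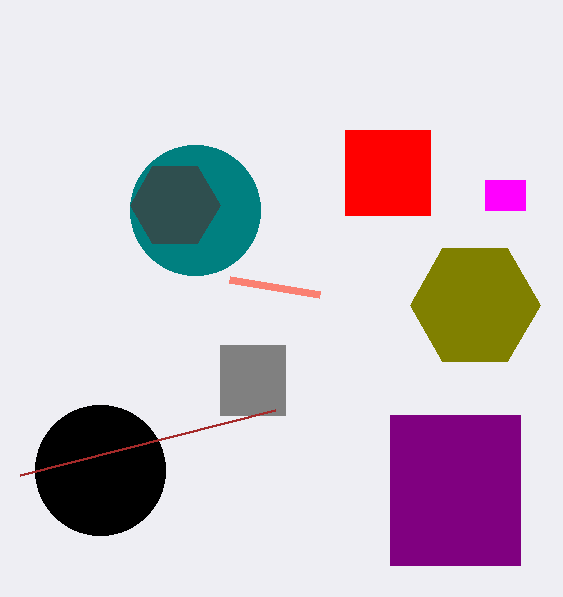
p_1 = 345, q_1 = 130, s_1 = 430, t_1 = 215, a_2 = 195, b_2 = 210, c_2 = 65, s_3 = 230, t_3 = 280, a_4 = 175, b_4 = 205, c_4 = 45, p_5 = 220, q_5 = 345, s_5 = 285, t_5 = 415, p_6 = 485, q_6 = 180, s_6 = 525, t_6 = 210, p_7 = 390, s_7 = 520, t_7 = 565, a_8 = 100, b_8 = 470, c_8 = 65, s_9 = 20, t_9 = 475, a_10 = 475, c_10 = 65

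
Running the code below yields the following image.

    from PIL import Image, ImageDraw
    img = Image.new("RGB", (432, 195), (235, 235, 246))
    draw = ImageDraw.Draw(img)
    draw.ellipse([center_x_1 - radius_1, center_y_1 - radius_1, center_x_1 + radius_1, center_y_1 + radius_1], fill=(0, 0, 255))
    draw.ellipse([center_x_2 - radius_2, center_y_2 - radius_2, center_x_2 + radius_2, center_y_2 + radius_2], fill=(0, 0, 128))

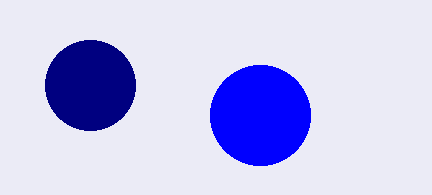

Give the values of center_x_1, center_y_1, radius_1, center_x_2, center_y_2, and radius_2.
center_x_1 = 260, center_y_1 = 115, radius_1 = 50, center_x_2 = 90, center_y_2 = 85, radius_2 = 45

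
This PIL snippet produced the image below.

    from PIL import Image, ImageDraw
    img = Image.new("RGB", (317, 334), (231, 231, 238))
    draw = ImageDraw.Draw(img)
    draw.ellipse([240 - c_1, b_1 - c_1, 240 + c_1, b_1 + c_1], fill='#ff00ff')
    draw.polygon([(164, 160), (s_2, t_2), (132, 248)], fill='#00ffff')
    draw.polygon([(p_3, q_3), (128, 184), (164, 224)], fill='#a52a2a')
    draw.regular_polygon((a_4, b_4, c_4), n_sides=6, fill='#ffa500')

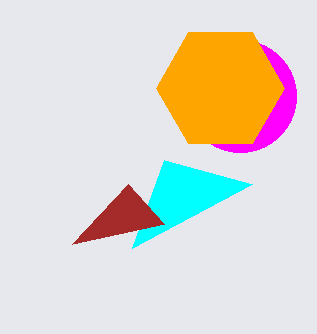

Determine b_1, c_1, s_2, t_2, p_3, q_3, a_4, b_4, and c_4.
b_1 = 96, c_1 = 56, s_2 = 252, t_2 = 184, p_3 = 72, q_3 = 244, a_4 = 220, b_4 = 88, c_4 = 64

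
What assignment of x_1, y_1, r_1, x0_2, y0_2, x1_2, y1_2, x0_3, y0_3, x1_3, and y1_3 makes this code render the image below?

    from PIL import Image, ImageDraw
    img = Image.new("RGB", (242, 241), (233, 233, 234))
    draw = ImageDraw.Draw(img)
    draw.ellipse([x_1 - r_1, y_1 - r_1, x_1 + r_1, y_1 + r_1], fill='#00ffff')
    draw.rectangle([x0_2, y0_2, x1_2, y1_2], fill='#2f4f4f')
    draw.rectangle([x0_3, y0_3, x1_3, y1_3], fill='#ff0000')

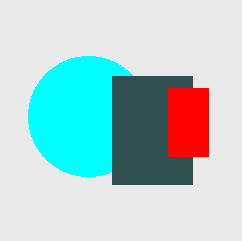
x_1 = 88, y_1 = 116, r_1 = 60, x0_2 = 112, y0_2 = 76, x1_2 = 192, y1_2 = 184, x0_3 = 168, y0_3 = 88, x1_3 = 208, y1_3 = 156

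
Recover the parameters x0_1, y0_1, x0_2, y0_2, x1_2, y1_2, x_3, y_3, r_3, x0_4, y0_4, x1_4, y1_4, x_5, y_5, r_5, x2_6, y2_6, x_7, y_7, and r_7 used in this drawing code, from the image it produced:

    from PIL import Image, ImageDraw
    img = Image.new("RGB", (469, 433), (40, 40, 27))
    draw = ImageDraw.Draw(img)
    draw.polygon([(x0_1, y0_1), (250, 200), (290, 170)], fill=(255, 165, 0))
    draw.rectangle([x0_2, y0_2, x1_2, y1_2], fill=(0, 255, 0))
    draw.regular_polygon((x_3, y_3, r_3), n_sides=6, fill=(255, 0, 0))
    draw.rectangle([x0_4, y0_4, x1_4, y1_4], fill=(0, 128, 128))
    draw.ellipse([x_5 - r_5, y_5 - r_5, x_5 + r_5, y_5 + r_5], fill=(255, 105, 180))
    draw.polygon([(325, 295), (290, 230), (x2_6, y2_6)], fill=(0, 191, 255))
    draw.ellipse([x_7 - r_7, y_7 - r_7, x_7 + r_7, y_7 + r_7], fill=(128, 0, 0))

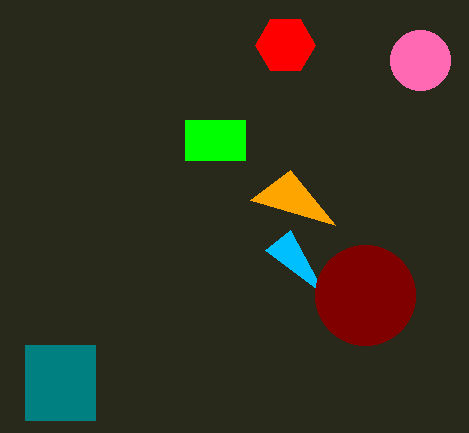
x0_1 = 335; y0_1 = 225; x0_2 = 185; y0_2 = 120; x1_2 = 245; y1_2 = 160; x_3 = 285; y_3 = 45; r_3 = 30; x0_4 = 25; y0_4 = 345; x1_4 = 95; y1_4 = 420; x_5 = 420; y_5 = 60; r_5 = 30; x2_6 = 265; y2_6 = 250; x_7 = 365; y_7 = 295; r_7 = 50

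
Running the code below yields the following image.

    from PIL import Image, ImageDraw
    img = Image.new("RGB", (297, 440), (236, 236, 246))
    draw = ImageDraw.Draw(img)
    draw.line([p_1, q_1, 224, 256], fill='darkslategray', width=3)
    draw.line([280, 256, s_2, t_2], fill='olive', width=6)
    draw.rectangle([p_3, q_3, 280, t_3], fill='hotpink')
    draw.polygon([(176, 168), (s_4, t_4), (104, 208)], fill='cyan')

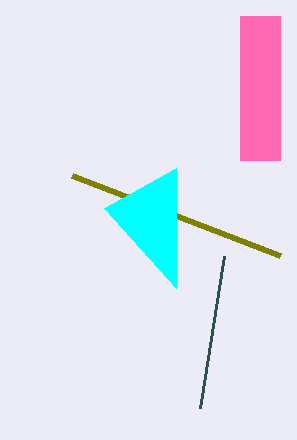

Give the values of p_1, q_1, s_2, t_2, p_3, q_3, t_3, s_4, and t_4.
p_1 = 200; q_1 = 408; s_2 = 72; t_2 = 176; p_3 = 240; q_3 = 16; t_3 = 160; s_4 = 176; t_4 = 288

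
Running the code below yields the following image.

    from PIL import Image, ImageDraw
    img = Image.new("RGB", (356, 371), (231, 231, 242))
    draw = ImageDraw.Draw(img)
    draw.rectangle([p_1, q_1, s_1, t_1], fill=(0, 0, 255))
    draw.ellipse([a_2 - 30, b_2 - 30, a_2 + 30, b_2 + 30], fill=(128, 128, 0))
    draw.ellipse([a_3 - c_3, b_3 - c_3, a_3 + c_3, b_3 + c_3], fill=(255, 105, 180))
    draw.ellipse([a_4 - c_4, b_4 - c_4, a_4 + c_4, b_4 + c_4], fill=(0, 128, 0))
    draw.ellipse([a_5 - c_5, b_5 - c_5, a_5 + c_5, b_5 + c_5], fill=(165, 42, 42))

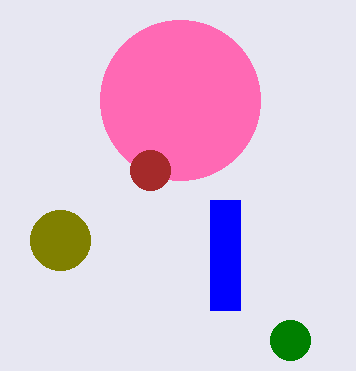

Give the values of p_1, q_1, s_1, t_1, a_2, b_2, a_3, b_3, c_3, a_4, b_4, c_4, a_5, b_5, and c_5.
p_1 = 210; q_1 = 200; s_1 = 240; t_1 = 310; a_2 = 60; b_2 = 240; a_3 = 180; b_3 = 100; c_3 = 80; a_4 = 290; b_4 = 340; c_4 = 20; a_5 = 150; b_5 = 170; c_5 = 20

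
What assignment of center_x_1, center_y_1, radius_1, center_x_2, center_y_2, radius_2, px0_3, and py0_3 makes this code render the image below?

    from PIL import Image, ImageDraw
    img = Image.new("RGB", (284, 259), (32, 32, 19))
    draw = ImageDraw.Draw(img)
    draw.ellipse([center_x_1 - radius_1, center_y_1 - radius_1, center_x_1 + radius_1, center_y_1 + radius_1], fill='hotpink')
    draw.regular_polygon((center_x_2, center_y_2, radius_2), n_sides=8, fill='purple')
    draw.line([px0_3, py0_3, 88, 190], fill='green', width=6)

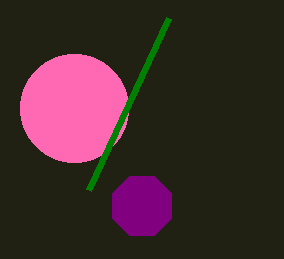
center_x_1 = 74, center_y_1 = 108, radius_1 = 54, center_x_2 = 142, center_y_2 = 206, radius_2 = 32, px0_3 = 168, py0_3 = 18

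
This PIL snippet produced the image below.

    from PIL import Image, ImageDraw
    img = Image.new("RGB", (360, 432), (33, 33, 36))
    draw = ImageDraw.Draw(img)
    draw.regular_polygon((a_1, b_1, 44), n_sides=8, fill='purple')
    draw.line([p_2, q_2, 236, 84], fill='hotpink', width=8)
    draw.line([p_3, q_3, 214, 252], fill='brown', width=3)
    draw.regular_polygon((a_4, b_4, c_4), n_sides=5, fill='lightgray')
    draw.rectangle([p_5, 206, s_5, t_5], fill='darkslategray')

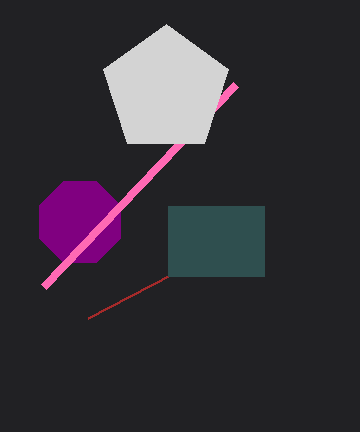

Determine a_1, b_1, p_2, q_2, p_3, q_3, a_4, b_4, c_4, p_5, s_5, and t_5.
a_1 = 80; b_1 = 222; p_2 = 44; q_2 = 286; p_3 = 88; q_3 = 318; a_4 = 166; b_4 = 90; c_4 = 66; p_5 = 168; s_5 = 264; t_5 = 276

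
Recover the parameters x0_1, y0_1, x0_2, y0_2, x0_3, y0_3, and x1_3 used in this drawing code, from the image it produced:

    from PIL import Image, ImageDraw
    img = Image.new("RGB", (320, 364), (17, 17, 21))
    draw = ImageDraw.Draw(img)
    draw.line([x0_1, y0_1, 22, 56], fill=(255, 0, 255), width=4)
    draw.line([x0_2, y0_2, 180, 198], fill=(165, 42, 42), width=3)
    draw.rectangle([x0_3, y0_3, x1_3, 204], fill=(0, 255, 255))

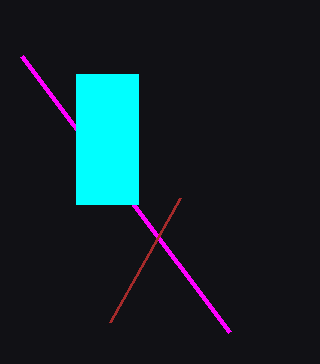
x0_1 = 230
y0_1 = 332
x0_2 = 110
y0_2 = 322
x0_3 = 76
y0_3 = 74
x1_3 = 138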